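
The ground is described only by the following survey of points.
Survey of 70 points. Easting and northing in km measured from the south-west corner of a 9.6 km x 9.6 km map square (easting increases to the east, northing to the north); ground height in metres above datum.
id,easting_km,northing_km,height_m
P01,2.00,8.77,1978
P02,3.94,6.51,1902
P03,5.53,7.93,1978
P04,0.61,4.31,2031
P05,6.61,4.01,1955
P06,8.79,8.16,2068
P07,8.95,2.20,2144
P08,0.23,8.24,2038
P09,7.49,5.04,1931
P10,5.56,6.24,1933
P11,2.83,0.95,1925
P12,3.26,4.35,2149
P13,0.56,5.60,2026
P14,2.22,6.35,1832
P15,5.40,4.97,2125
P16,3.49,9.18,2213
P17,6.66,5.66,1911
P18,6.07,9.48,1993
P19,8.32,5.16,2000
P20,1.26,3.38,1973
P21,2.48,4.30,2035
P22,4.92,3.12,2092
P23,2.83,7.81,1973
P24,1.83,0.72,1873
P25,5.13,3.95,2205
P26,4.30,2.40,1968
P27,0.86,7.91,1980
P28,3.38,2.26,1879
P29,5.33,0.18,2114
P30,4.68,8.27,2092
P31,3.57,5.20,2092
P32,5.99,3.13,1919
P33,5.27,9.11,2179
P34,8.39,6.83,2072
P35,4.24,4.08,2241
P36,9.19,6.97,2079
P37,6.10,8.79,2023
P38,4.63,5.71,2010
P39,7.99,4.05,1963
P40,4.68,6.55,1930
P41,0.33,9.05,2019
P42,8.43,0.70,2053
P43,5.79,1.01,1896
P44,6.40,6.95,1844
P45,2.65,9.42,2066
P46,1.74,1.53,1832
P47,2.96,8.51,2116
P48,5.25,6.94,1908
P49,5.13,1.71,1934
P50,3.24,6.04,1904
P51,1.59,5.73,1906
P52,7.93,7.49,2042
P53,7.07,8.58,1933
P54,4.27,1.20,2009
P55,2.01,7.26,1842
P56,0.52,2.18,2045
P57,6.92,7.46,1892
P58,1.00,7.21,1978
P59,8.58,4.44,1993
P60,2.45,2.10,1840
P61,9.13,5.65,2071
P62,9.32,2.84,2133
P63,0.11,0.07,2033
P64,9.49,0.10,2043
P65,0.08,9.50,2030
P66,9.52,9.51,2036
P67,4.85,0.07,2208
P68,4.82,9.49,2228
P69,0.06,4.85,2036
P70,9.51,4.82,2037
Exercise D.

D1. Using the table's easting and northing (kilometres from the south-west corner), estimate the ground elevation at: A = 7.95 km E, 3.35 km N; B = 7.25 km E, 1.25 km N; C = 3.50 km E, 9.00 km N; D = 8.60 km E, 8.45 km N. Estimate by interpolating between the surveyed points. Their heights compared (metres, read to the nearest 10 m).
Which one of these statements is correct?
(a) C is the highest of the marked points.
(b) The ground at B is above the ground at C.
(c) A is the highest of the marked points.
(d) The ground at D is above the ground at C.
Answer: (a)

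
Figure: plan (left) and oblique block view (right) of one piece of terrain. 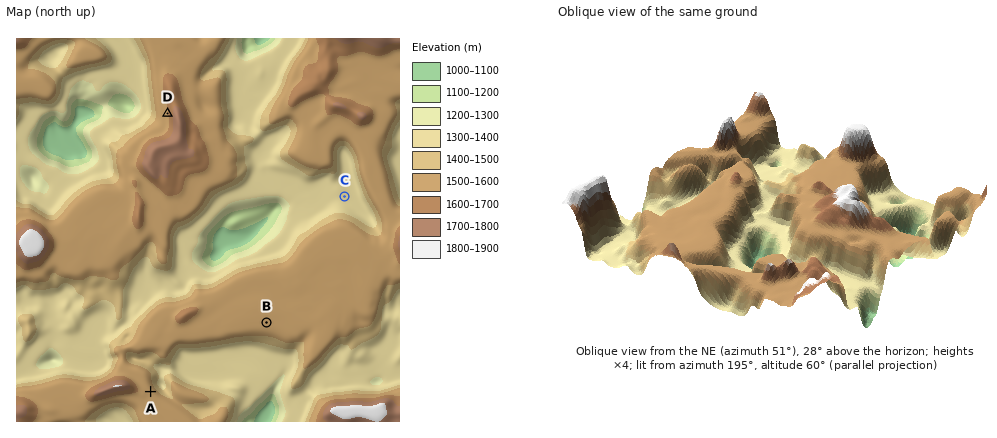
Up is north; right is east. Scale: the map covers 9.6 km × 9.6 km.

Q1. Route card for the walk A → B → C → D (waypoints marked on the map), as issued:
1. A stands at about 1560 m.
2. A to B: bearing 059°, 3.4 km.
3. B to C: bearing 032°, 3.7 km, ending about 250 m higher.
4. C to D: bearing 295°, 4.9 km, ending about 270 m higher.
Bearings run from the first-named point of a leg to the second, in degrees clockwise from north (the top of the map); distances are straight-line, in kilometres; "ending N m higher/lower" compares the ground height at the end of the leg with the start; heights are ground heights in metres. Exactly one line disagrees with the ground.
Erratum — Line 3: it should read "ending about 250 m lower".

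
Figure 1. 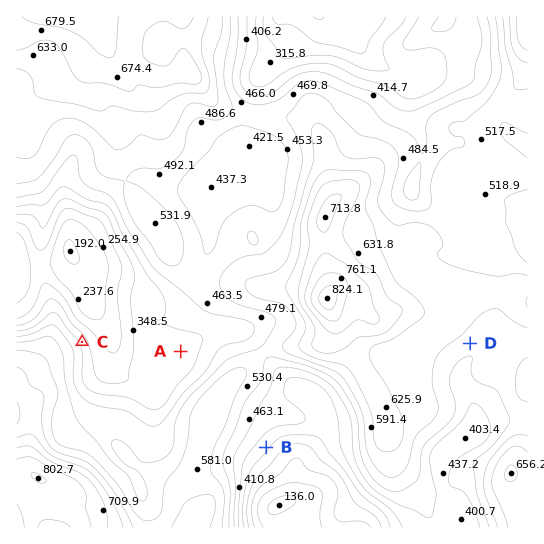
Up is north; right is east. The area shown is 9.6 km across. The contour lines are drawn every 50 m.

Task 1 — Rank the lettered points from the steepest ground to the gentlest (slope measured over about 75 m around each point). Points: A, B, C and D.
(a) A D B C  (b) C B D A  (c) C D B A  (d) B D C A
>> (b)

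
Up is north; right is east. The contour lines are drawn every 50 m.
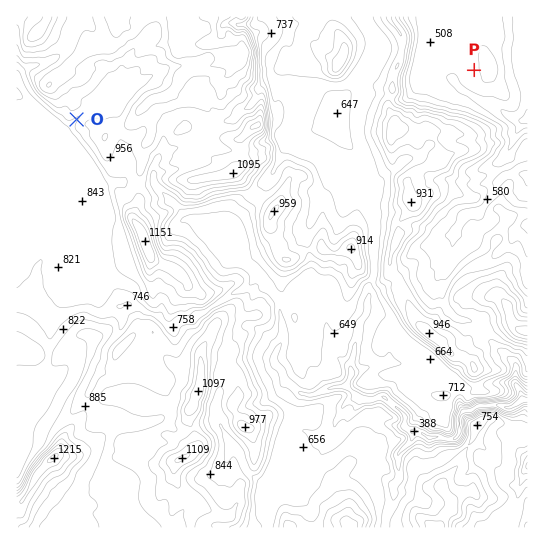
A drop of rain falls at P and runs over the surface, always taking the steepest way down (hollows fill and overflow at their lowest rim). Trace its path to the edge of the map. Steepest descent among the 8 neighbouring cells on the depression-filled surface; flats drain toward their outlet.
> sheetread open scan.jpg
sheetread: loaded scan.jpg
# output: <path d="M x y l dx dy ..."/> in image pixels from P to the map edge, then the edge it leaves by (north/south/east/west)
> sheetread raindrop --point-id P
<path d="M474 70l-9 0-10 9 0 4 11 10 20 10 3 0 9 4 11 10 9 2 1 2 6 0 2-2"/>
exit: east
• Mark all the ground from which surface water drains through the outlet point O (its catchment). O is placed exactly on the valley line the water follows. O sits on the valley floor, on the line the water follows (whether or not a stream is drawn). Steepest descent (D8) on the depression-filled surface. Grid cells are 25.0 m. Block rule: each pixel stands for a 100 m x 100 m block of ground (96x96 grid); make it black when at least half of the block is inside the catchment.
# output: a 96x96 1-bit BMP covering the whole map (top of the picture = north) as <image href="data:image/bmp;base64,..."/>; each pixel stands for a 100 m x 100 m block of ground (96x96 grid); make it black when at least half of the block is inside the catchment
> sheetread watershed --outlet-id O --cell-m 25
<image width="96" height="96" href="data:image/bmp;base64,Qk2+BAAAAAAAAD4AAAAoAAAAYAAAAGAAAAABAAEAAAAAAIAEAAATCwAAEwsAAAIAAAAAAAAA////AAAAAAAAAAAAAAAAAAAAAAAAAAAAAAAAAAAAAAAAAAAAAAAAAAAAAAAAAAAAAAAAAAAAAAAAAAAAAAAAAAAAAAAAAAAAAAAAAAAAAAAAAAAAAAAAAAAAAAAAAAAAAAAAAAAAAAAAAAAAAAAAAAAAAAAAAAAAAAAAAAAAAAAAAAAAAAAAAAAAAAAAAAAAAAAAAAAAAAAAAAAAAAAAAAAAAAAAAAAAAAAAAAAAAAAAAAAAAAAAAAAAAAAAAAAAAAAAAAAAAAAAAAAAAAAAAAAAAAAAAAAAAAAAAAAAAAAAAAAAAAAAAAAAAAAAAAAAAAAAAAAAAAAAAAAAAAAAAAAAAAAAAAAAAAAAAAAAAAAAAAAAAAAAAAAAAAAAAAAAAAAAAAAAAAAAAAAAAAAAAAAAAAAAAAAAAAAAAAAAAAAAAAAAAAAAAAAAAAAAAAAAAAAAAAAAAAAAAAAAAAAAAAAAAAAAAAAAAAAAAAAAAAAAAAAAAAAAAAAAAAAAAAAAAAAAAAAAAAAAAAAAAAAAAAAAAAAAAAAAAAAAAAAAAAAAAAAAAAAAAAAAAAAAAAAAAAAAAAAAAAAAAAAAAAAAAAAAAAAAAAAAAAAAAAAAAAAAAAAAAAAAAAAAAAAAAAAAAAAAAAAAAAAAAAAAAAAAAAAAAAAAAAAAAAAAAAAAAAAAAAAAAAAAAAAAAAAAAAAAAAAAAAAAAAAAAAAAAAAAAAAAAAAAAAAAAAAAAAAAAAAAAAAAAAAAAAAAAAAAAAAAAAAAAAAAAAAAAAAAAAAAAAAAAAAAAAAAAAAAAAAAAAAAAAAAAAAAAAAAAAAAAAAAAAAAAAAAAAAAAAAAAAAAAAAAAAAAAAAAAAAAAAAAAAAAAAAAAAAAAAAAAAAAAAAAAAAAAAAAAAAAAAAAAAAAAAAAAAAAAAAAAAAAAAAAAAAAAAAAAAAAAAAAAAAAAAAAAAAAAAAAAAAAAAAAAAAAAAAAAAAAAAAAAAAAAAAAAAAAAAAAAAAAAAAAAAAAAAAAAAAAAAAAAAAAAAAAAAAAAAAAAAAAAAAAAAAAAAAAAAAAAAAAAAAAAAAAAAAAAAAAAAAAAAAAAAAAAAAAAAAAAAAAAAAAAAAAAAAAAAAAAAAAAAAAAAAAAAAAAAAAAAAAAAAAAAAAAAAAAAAAAAAAAAAAAAAAAAAAAAAAAAAAAAAAAIAAAAAAAAAAAAAAAfgAAAAAAAAAAAAAD/wAAAAAAAAAAAAAH/4AAAAAAAAAAAAAH/4AAAAAAAAAAAAAH/8AAAAAAAAAAAAAP//AAAAAAAAAAAAAf//4AAAAAAAAAAAA///8AAAAAAAAAAAB///8AAAAAAAAAAAA///+AAAAAAAAAAAAf///AAAAAAAAAAAAf///8AAAAAAAAAAAH////gAAAAAAAAAAD////gAAAAAAAAAAB///CAAAAAAAAAAAAD/8AAAAAAAAAAAAAD/8AAAAAAAAAAAAAB/8AAAAAAAAAAAAAB/8AAAAAAAAAAAAAB/8AAAAAAAAAAAAAB/8AAAAAAAAAAA="/>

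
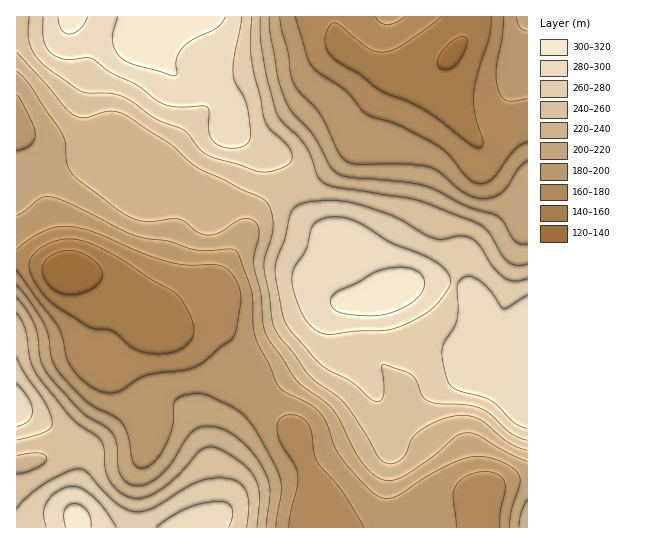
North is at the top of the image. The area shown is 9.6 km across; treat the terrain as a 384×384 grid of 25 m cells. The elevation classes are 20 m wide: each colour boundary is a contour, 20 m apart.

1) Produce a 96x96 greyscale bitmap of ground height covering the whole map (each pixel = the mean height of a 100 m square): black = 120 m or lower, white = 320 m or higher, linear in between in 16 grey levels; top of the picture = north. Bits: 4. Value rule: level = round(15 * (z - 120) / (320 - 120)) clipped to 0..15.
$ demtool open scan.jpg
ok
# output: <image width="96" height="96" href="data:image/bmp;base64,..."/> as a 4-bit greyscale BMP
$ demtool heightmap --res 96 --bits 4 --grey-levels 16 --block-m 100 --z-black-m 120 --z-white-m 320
<image width="96" height="96" href="data:image/bmp;base64,Qk12EgAAAAAAAHYAAAAoAAAAYAAAAGAAAAABAAQAAAAAAAASAAATCwAAEwsAABAAAAAAAAAAAAAAABEREQAiIiIAMzMzAERERABVVVUAZmZmAHd3dwCIiIgAmZmZAKqqqgC7u7sAzMzMAN3d3QDu7u4A////ALu7zM3e7u7d3MzMu8zMzMzMzMzMzLqph2VURDMzMzRERVVVVVVVVVVVVERDREVniLu7zM3e7u7d3My7u7vMzMzMzMzMzLqph2ZURDMzM0REVVVVVVVVVVVVRERDREVniLu7zN3e7u7dzMu7u7u8zMzMzMzMzLuph2ZURDMzM0REVVVVVVVVVVVVREREREVneLu7zN3e7u3dzLu6qqu7vMzMzMzMzLuph3ZVREMzNERFVVVVVVVVVVVVREREREVmeKu7zM3d7t3cy7qqqqqru7zMzMzMzLuph3ZVREQzRERFVVZmZlVVVVVVREREREVWeKq7vMzd3d3Mu6qZmZmqq7u8zMzMy7upiHZVRERERERVVWZmZmVVVVVVRERDREVWd6qru8zN3czLuqmYiJmaqru7u7vLu7qpiHZVREREREVVVmZmZmZVVVVVRERDNERWZ6qqu7zMzMy7qpmIiIiZmqq7u7u7u7qpiHZlVEREREVVZmZ3d2ZmVVVVRERERERWZ5qqqru8zLu6qZiHd3iImaqqu7u7u6qZh3ZlVERERFVVZnd3d3dmZVVVVERERERVZpmaqqu7u7uqmYh3d3d4iZqqqqqqqqqZh3ZVVERERVVWZ3eIiHd2ZmVVVUREREVWZpmZmqqqu7qqmYd3Zmd3iJmqqqqqqqmYh2ZVVEREVVVmd4iIiIh3dmZlVVVURVVWZ5mZmZqqqqqqmYd2ZmZ3eImZqqqqqZmId2ZVRERFVVZnd4iZmYiHd2ZmZVVVVVZmd5mZmZmqqqqqmId2ZmZneImZmqqqmZiIdmVVRERVVWZneImZmZmIh3dmZmZmZmZnd5mZmZmqqqqpmId2ZVZmd4iZmZmZmYiHdmVURERVVmZ3iJmZmZmYiHd3ZmZmZnd4iJmZmZmqqqqpmId2ZVVmZ3iJmZmZmIh3ZlVERERVVmd4iJmZmZmZiId3d3Znd3iImaqqqqqqqqqpmIdmZVVWZ3iImZmZiId3ZlVERERVZmd4iZmZmZmZiIiHd3d3d4iZmqqqqqqqqqqZmIdmVVVWZneIiZiIiHd2ZVRERERVZneIiZmamZmZmIiId3d3iImaqru7qqqqqqmZiHdmVVVVZnd4iIiIh3dmZVREREVVZneImZmqqZmZmYiIh3eIiZqru8y7u6qqqZmYh3dmVVVVZmd3iIiHd3ZmVVREREVVZneImZqqqqmZmZiIiIiImaq7zMzLu7qqmZiId3ZlVVVVZmd3d3d3d2ZmVVREREVWZ3iJmaqqqqqZmZmIiIiJmqu8zNzMu7qpmYh3dmZlVVVVZmd3d3d3dmZlVVVERFVWZ3iJmqqqqqqqqZmZmZmZqrvM3d3Mu6qpmId2ZmZVVVVWZmZ3d3dmZmZlVVVVVVVmd4iZqqqqqqqqqqqZmZmqq7zN3d3Mu6qZiHdmZlVVVVVmZmZmZmZmZmZVVVVVVVZneImZqqqqqqqqqqqqqqqru8zd3d3MuqmYh2ZlVVVVVVVmZmZmZmZmZmVVVVVVVmZ3iJmaqqqqqqqqqru7u7u7zM3d3dzLupmIdmZVVVVVVVVmZmZmZmZmZlVVVVZmZnd4iZmqqru6qqqqu7u7u8zMzN3d3cy7qpiHdlVVREVVVVVmZmZmZmZmZVVVVWZmZ3iImZqqq7u6qqqqu7u8zMzM3d3d3cy6qYh3ZVVERERFVVVVVmZmZmZlVVVVVmZnd4iZmqqqu7u6qqqqu7vMzM3d3d3d3cu6mYd2VVREREREVVVVVVVVVVVVVVVVVmZ3eImZqqqru7u6qqqru7zMzd3d3d3d3bupmHdmVURERERERFVVVVVVVVVVVVVVVmZ3iJmqqqu7u7u6qqq7u7zM3d3d3d3d3bqph3ZlVERDNEREREREREVVVVVVVVVVZmd4iZqqq7u7u7u6qqu7u7zM3d3d3d3d3bqZh2ZVREQzMzREREREREREVVVVVVVVZmd4iZqru7u7u7u7u7u7u7zM3d3d3d3d3aqYh2ZVREMzMzMzMzMzRERERFVVVVVVZneImaq7u7u7u7u7u7u7u8zM3d3d3d3d3aqYd2VURDMzMzMzMzMzMzNEREVVVVVWZniJmqu7u7u7u7u7u7u7u8zM3d3d3d3d3aqYd2VURDMzMzMzMzMzMzM0RERVVVVWZ3iJqqu7u7u7u7u7u7u7u8zMzd3d3d3d3amYd2VURDMzMzMzMzIiIzMzRERFVVVmd4iZqru7zLu7u7u7u7u7u8zMzd3d3MzN3amYdmVURDMzMzMzMiIiIiMzNERERVVmeImaq7vMzMzLu7u7u7u7u8zMzN3d3MzM3amYdmVEQzMzMzMzMiIiIiMzNERERVVneJmqu7zMzMzMzMzMzLu7u8zMzM3dzMzM3amIdlVEQzMzMzMzIiIiIiMzNERERVVniJqru8zMzMzMzMzMzMzLu8zMzM3czMzMzZmHdlREMzMzMzMyIiIiIiMzNERERFVniZqrvMzN3d3d3d3d3MzMzMzMzMzczMzMzZiHZVRDMzMzMzMyIiIiIiMzNERERFVniZq7zMzd3d3d3d3d3dzMzMzMzMzczMzMzZh2ZUQzMzMzMzMiIiIiIjMzNERERFVniaq7zM3d3d7u7u7u7d3czMzMzMzczMzMzYh2VEMzIiIiIiIiIiIiIzMzM0RERFVniaq7zM3d3u7u7u7u7u3d3MzMzMzczMzMzIdlRDMiIiIiIiIiIiIiMzMzMzM0RFVniaq8zM3d3u7u7u7u7u7t3czMzMzMzMzMzHZVQyIiIiIiIiIiIiIzMzMzMzM0RFVniau8zN3d3u7u7u7u7u7u3czMzMzMzMzMzGZUMiEREREiIiIiIjMzMzMzMzMzRFVniau8zN3d3d7u7u7u7u7u3dzMzMzMzMu7vGVDMhERERESIiIiIzMzMzMzMzM0RFZ3iau8zN3d3d3e7u7u7u7u7dzMzMzMzLu7u1RDIREQERERIiIiMzMzMzMzMzNERVZ4mqvMzN3d3d3d3u7u7u7u7dzMzMzMy7uqq1QzIREAABERIiIjMzM0RERERERERWZ4mqvMzN3d3d3d3e7u7u7u3dzMzMzMu7qqqkQyIRAAABERIiIzMzREREREREREVWd4mqu8zM3d3d3d3d3e7u7t3czMzMzLu6qpmUQyIREAARESIiMzNERERFVVVVVVVmd4mqu8zMzd3d3d3d3d3d3d3MzMzMy7uqmZmUQzIhEREREiIjMzRERFVVVVVVVVVmd4mqu8zMzN3d3d3d3d3d3czMzMzMu7qpmZiEQzMiERESIiMzNERFVVVVVmZmZmZmd4mau7zMzN3d3d3d3d3MzMzLu7u7u7qpmIiERDMyIiIiIzM0RFVVVVVmZmZmZmZmd4maq7zMzN3d3d3d3MzMzMu7u7u7u6qZiIiFVEQzMyMzMzREVVVWZmZmZnd3d2Zmd4iaq7vMzN3d3d3dzMzMy7u7u7u7uqqZiId1VUREMzMzRERVVWZmZmZmd3d3d3d3d3iZq7vMzN3d3d3MzMzLu7u6qqu7qqmYiHd1VVVERERERFVVZmZ3d3d3d3iIh3d3d3iZqrvMzM3d3dzMzMu7u7qqqqqqqpmYh3d2VVVVVEVVVVVmZnd3d3d3d4iIiId3d4iZqru8zMzd3MzMy7u7uqqqqqqqqZmIh3d2ZlVVVVVVVmZmd3d4h3d3eIiIiIh3d4iZqru8zMzMzMzMu7u7qqqqqqqZmZiId3d2ZmVVVVVmZmZ3d4iIiIiIiIiIiIiIiIiZqru7zMzMzMu7u7uqqqqqmZmZiIiHd3d2ZmZmZmZmZmd3iIiIiIiIiIiIiIiIiImZqqu7u7vLu7u7uqqqqqqZmZmIiHd3d3d2ZmZmZmZmZ3d4iIiIiIiIiIiIiIiIiJmZqqq7u7u7u7uqqqqqqZmZmYiHd3d3d3d2ZmZmZmZnd3eIiJmZiIiIiIiIiZmZmZmZqqqqqqqqqqqqqpmZmZmYiId3ZmZmd3d2ZmZmZmZ3d4iImZmZiIiIiIiImZmZmZmZqqqqqqqqqqmZmZmZmYiIh3dmZmZmZnd2ZmZmZnd3eIiJmZmZiIiIiIiImZmZmZmqqqqqqpmZmZmZmYiIiIiHd3ZlVVVWZmd3ZmZmd3d3iIiZmZmYiIiIiIiJmZmZmqqqqqqqmZmZiIiIiIiIiHd3dmZVVVVVZmd3ZmZnd3eIiImZmZmIiIiIiImZmZmaqqqqqqqqmZmIiIiHd3d3d3d3ZmVVRERVVmd3ZmZ3d3iIiImZmYiIiIiIiJmZmZqqqqqqqqqqmZiHd3d3d3d3d3ZmZlVURERFVmZ2Zmd3d3iIiJmZiIiIiIiIiZmZqqqqq7u7uqqqmYh3dmZmZmZmZmZmZVVEREREVWZmZmd3d3iIiIiIiIiIiIiImZmqqqq7u7u7u6qqmYd3ZmZmZmZmZmZmVVREQzNERVZmZmZ3d4iIiIiIiIiIiIiJmaqqu7u7u7u7u7qpmId2ZmZmZmZmZmZVVVREMzNERVVmZmZ3d4iIiIiIiIiIiIiZmqq7u8zMzLu7u7qpmIdmZVVVVVVVVVVVVURDMzM0RFVWZmZnd4iIiIiIiIiIiImZqqu7zMzMzMu7u6qZiHdmVVVVVVVVVVVVREQzMzMzREVWZmZnd4iIiIiIiIiIiZmaqru8zN3MzMu7uqqZh3ZmVVVVVVVVVVVUREMzMzMzRERFZmZnd4iIiIiIiIiImZmqqrvMzd3czLu7qqmYh3ZmVVVVVVVVVVRERDMzMzMzRERFZmZ3eIiIiIiIiIiZmaqqq7vM3d3dzLu6qpmId2ZlVVVVVVVVVEREMzMzMzM0RERFZmZ3eIiZmIiIiImZqqq7u7vM3d3dzLuqmZiHd2ZlVVVVVVVURERDMzMzMzNERERFZmd3iImZmZiIiZmaqru7u7zMzd3dzLuqmYh3dmZVVVVVVUREREQzMzMzMzRERERFZmd4iJmZmZmZmZqqu7u7vMzMzd3czLqpmId3ZmZVVVVURERERDMzMzMzMzRERERGZnd4iZmaqZmZmaqru8zMzMzMzN3cy7qpiHd2ZmZVVVVEREREMzMzMiIzMzRERERGZneImZqqqqqqqqu7zMzMzMzMzM3My7qpiHdmZmVVVVREREQzMzMyIiIzM0RERERGZ3iImaqqqqqqqru8zMzd3czMzMzMy7qZh3dmZlVVVUREQzMzMzIiIiIjM0REVVVWd3iJmqqqqqqru7vMzN3d3d3MzMzMy7qZh3ZmZVVVVEREMzMzMiIiIiIjM0REVVVWd4iZmqq7u7u7u8zM3d3d3d3czMzMu6qYh2ZmVVVVREQzMzMiIiIiIiIjM0RFVVVXeImZqqu7u7u7zMzN3d3d3d3dzMzMu6qYd2ZlVVVUREMzMyIiIiIiIiIiM0RFVVVXiJmaq7u7u7zMzM3d3d3d3d3dzMzMu6mYd2ZVVVRERDMzMiIiIiIiIiIiMzRFVVVYiJmqu7u7vMzMzd3d3e7t3d3d3MzLu6mIdmZVVUREMzMzIiIiIiIiIiIiMzRFVVVYiZqru7zMzMzN3d3e7u7t3d3d3MzLuqmIdmVVVERDMzMzIiIiIiIiERIiIzRFVVVYmaq7zMzMzMzd3e7u7u7t3d3d3MzLuqmIdmVVREMzMzMzMyIiIiIiEREiIzRFVVVZmqu8zMzMzM3d7u7u7u7t3d3d3czLuqmHdmVVRDMzMiMzMzMiIiIiERESIjRFVVVZqrvMzd3MzM3d7u7u7u7u3d3d3czLupmHdmVURDMzIjMzMzMzIiIiIRESIjNEVVVZqrzM3d3d3d3e7u7u7u7u7d3d3dzLupmHdmVUQzMzMzMzMzMzMiIiIhESIjNEVVVaq7zN3d3d3d3e7u7/7u7u7t3d3dzLupiHZlVUQzMzMzM0RERDMzIiIiERIiNEVVZqq7zN3d3d3d3e7u7//u7u7u7d3d3MupiHZlVEQzMzMzNEREREMzMiIiIiIiM0VWZqq7zN3e7t3d3e7u7//+7u7u7u3d3MupiHZlVEQzMzMzRERERERDMzIiIiIiM0VWZqq7zN3u7u3d3d7u7///7u7u7u7d3MupiHZVVEQzMzM0RERFREREMzMiIiIiM0VWZqq7zN3u7u3d3d7u7////u7u7u7t3cuph3ZVREQzMzM0RERVVUREQzMyIiIiM0VWZw=="/>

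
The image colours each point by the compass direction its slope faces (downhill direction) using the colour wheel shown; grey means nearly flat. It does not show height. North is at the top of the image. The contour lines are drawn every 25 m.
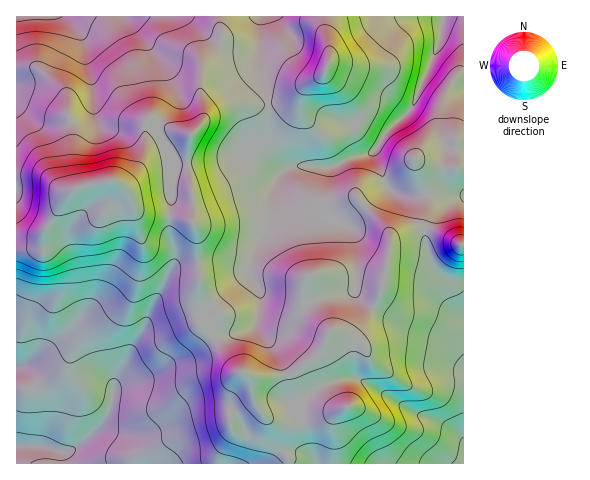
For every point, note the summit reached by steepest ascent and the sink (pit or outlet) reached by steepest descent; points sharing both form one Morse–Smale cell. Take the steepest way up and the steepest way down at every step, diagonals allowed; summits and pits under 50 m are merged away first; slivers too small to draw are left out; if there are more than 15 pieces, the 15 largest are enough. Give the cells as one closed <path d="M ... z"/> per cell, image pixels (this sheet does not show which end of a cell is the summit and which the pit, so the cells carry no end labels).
<path d="M463 16l-18 0-2 2-5 29-26 62-26 24-8 14-8 7-21 4-20 10-44 0-10-13-6-12-1-38-37-1-22 10-17 20-24-6-20-9-2 6 0 18-4 17-9 15-6 5-8 3 7 6 13 23 9 4 32 2 12 4 5 10 2 53 6 15 6 7-12 16 11 10 22 31 7 8 6 1 4 4 7 28 11 13 14 10 1 19 8 17 41-1 2-16-1-23 4-10 7-5-13-2-10-7-15-18-4-14 21-18 8-19 25 2 10-11 14-25 5-14 6-42 17-10 18-4 5-12 7-8 18-9 9-2z"/><path d="M113 180l-29 5-15 7-24 37-6 16-8 4-15 1 0 213 272 1 1-4-7-13-1-19-14-10-11-13-7-28-4-4-6-1-7-8-22-31-11-10 12-16-6-7-6-15-2-53-5-10-12-4-32-2-9-4-13-23z"/><path d="M260 16l-243 0-1 160 26 1 24 14 39-11 18 3 11-9 8-14 4-17 0-18 2-6 20 9 24 6 17-20 15-8 7-2 36 1-7-50z"/><path d="M425 227l-18 4-17 10-5 37-6 19-18 30-6 6-25-2-8 19-21 18 4 14 15 18 10 7 13 2-7 5-4 10 1 23-1 17 132-1 0-156-7-16-21-20-5-8-5-21z"/><path d="M444 16l-118 0-1 18 5 25-5 12-6 7-12 6-15 14-24 6 1 39 12 21 4 4 44 0 20-10 23-6 14-19 26-24 26-62z"/><path d="M325 16l-64 1-1 38 9 49 7 0 16-6 15-14 12-6 6-7 5-18-5-19z"/><path d="M38 176l-22 2 1 71 14 0 8-4 6-16 19-30 7-7-9-2-13-10z"/><path d="M426 227l0 15 5 21 5 8 21 20 6 15 1-61z"/><path d="M463 197l-8 1-18 9-7 8-4 12 34 18 3 0z"/>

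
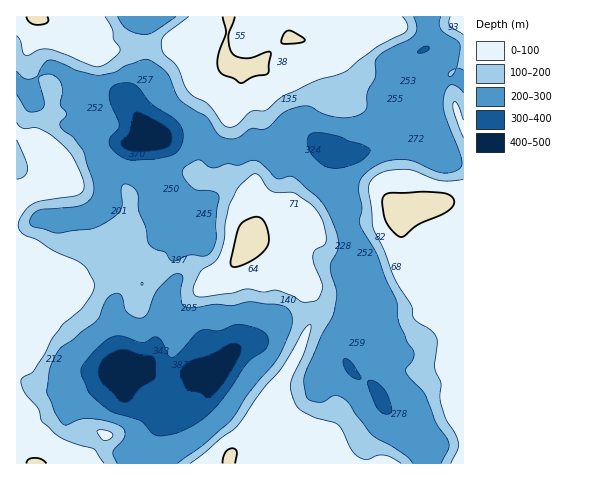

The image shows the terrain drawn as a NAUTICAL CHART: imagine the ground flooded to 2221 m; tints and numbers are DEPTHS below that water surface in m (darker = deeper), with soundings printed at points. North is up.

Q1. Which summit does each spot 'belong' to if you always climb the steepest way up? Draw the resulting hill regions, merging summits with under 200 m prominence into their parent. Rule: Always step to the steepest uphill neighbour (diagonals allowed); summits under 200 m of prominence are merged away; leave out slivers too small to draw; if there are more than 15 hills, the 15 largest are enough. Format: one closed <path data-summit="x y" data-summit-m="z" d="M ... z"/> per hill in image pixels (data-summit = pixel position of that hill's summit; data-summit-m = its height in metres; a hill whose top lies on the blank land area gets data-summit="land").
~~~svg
<path data-summit="land" d="M201 129l-28 5-19 6-13 0-8 3-28 0-7 5-5 10 1 7 11 16 1 21 16 4 24 0 19-4 6 4 12 1 16 20 0 2-22 21-2 5-1 7 3 17-7 12-7 20-10 45-8 8-21-4-12 8 1 10 18 21 15 7 8 15 8 6-4 1-5 7-12 28 285 1-2-15-21-17-9-15-10-12-11-20-13-7 4-1 3-6 1-14-8-31-1-26 13-15-7-13-9-29-13-22-3-12-10-20 0-22 6-10-8-3-8-11-14-7-14 1-23 9-18-3-12 6-22 1z"/><path data-summit="land" d="M53 66l-15 10-6 12 0 8-16-11 0 378 124 1 13-29 5-7 4-1-8-6-5-11-18-11-18-21-1-10 12-8 21 4 8-8 10-45 7-20 7-12-3-17 1-7 2-5 22-21 0-2-16-20-12-1-6-4-19 4-24 0-16-5 1-6-2-14-11-16 0-11 8-10 3-1 28 0 11-3-4-20-15-22-8-4-27-4-22-17z"/><path data-summit="land" d="M426 16l-409 0-1 68 16 12 2-12 9-13 9-5 10 4 28 20 27 4 8 4 15 22 5 20 9 0 19-6 28-5 16 21 6 0 16-1 12-6 18 3 23-9 14-1 14 7 12 13 9 1 44-13 12-1-1-21 4-10 9-5 15-2-25 1-4-4 0-4 11-18 4-21 6-6 10-4 3-4z"/><path data-summit="land" d="M463 16l-36 1 2 28-3 4-10 4-6 6-4 21-11 18 0 4 4 4 25-1 5 3 8 26-2 16-2 1-5-1-18-7-25 1-28 10-21 3-5 7-2 12 2 17 9 16 3 12 13 22 9 29 7 13-13 15 1 26 8 31-1 14-3 6-4 1 13 7 11 20 10 12 9 15 21 17 3 15 37-1z"/>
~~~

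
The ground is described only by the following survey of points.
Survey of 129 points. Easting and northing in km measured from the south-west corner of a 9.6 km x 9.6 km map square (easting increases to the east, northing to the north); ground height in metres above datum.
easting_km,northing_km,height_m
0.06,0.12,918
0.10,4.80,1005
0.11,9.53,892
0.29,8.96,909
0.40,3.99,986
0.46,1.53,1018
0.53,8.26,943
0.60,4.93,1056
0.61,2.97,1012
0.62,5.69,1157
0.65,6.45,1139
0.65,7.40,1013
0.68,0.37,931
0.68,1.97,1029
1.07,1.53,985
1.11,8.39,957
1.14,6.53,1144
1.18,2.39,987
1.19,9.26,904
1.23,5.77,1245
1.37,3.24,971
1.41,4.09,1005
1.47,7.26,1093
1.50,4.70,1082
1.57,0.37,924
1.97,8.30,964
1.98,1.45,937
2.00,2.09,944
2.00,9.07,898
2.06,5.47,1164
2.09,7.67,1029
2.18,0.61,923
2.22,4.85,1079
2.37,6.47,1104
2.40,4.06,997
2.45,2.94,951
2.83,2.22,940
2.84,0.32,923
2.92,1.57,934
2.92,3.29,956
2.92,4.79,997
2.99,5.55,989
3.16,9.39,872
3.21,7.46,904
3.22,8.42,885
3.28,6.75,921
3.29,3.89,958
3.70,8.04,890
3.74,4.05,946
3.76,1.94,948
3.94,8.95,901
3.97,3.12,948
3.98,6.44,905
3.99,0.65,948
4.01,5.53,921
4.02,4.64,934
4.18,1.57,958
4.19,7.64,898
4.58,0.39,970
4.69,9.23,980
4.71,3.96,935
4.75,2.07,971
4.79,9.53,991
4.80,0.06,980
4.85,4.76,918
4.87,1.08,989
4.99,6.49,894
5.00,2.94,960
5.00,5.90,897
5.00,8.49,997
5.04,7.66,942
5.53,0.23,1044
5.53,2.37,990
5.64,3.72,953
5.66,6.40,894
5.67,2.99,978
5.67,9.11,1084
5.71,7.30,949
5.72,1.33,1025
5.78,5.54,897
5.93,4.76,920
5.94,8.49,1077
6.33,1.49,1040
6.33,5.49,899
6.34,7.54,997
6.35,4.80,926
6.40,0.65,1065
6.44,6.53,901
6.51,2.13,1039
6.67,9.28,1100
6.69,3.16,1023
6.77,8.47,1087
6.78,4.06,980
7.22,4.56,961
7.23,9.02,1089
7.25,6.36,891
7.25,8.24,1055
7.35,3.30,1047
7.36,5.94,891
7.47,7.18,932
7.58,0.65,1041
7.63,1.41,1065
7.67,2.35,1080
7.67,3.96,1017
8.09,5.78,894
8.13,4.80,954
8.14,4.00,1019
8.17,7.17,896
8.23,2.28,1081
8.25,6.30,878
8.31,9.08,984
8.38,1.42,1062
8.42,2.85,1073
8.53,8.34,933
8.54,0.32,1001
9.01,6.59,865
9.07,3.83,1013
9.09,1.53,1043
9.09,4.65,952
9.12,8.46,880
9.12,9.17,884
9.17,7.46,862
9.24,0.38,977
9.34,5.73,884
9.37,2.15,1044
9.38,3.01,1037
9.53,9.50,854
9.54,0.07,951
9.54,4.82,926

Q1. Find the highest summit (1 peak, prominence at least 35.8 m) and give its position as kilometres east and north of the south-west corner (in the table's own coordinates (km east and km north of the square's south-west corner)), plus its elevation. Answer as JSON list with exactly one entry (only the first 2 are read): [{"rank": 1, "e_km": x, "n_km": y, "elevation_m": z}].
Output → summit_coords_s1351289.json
[{"rank": 1, "e_km": 1.29, "n_km": 5.74, "elevation_m": 1246}]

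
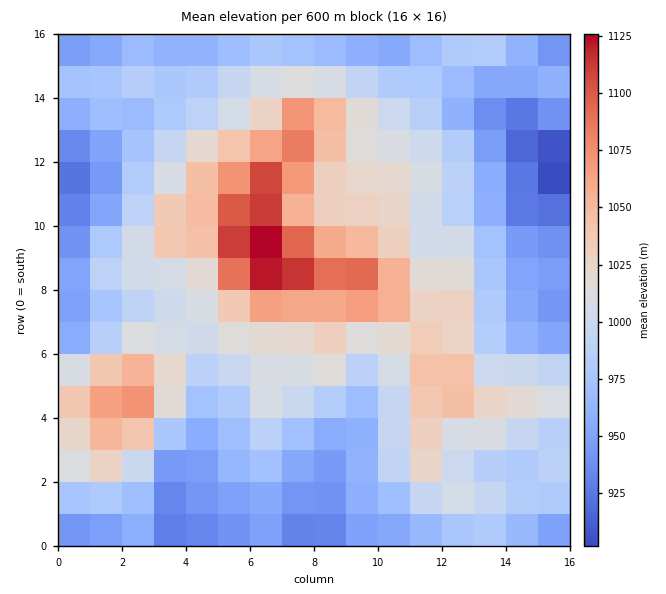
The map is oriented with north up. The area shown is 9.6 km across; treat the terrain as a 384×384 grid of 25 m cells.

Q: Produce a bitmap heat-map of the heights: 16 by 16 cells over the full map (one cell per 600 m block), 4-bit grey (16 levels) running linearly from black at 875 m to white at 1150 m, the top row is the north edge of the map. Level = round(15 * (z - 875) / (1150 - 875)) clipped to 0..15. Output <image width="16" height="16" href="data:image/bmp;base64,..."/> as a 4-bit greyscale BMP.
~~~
<image width="16" height="16" href="data:image/bmp;base64,Qk32AAAAAAAAAHYAAAAoAAAAEAAAABAAAAABAAQAAAAAAIAAAAATCwAAEwsAABAAAAAAAAAAAAAAABEREQAiIiIAMzMzAERERABVVVUAZmZmAHd3dwCIiIgAmZmZAKqqqgC7u7sAzMzMAN3d3QDu7u4A////AERTNEM0RWZUVlNEREVXd2Z4dEVURWh2ZoqWRWVFeHd2mrhWd2V5mId5qGd3hnmXdkaHeIiYiYZURWd5qqqohkRGd4zdzKiGREZ5neyql3VDNGmc2oiHZTM0Z5vbiIdkMTRXiauYd2QiVVZni6h2UzRVZmd4dmZURURVVWVVRWZU"/>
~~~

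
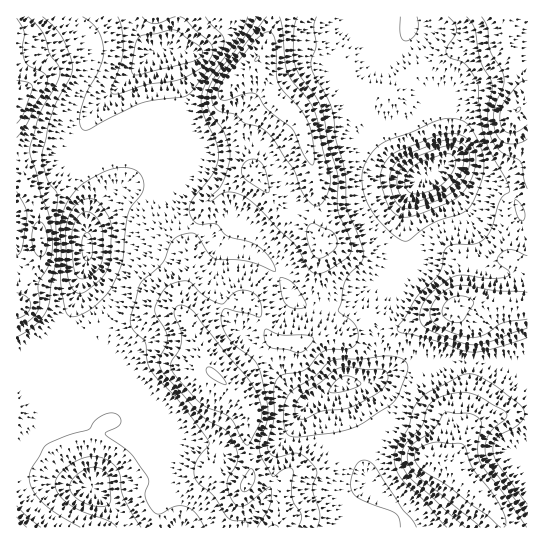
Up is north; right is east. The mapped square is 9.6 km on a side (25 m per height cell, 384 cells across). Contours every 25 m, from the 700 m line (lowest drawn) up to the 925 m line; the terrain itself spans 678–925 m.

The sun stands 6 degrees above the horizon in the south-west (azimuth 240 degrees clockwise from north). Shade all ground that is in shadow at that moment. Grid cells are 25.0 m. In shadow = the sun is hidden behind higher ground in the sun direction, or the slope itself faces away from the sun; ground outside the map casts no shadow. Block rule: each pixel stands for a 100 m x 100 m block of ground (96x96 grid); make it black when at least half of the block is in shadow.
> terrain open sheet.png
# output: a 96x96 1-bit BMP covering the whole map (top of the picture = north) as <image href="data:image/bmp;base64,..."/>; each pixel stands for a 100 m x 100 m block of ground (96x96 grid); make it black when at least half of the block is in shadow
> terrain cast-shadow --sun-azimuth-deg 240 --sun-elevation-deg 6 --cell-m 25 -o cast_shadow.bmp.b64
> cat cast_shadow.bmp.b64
<image width="96" height="96" href="data:image/bmp;base64,Qk2+BAAAAAAAAD4AAAAoAAAAYAAAAGAAAAABAAEAAAAAAIAEAAATCwAAEwsAAAIAAAAAAAAA////AAAAAAD4AAAAAAAAAAAAAAH4AAAAAAAAAAAAAAP8AAAAAAAAAAAAAAf8PgAAAAAAAAAAAA/gfgAAAAAAAAAAAB8A/gAAAAAAAAAAAD8A/AAAAAAAAAAAAD8AOAAAAAAAAAAAAH8AAAAAAAAAAAAAAP8AAAAAAAAAAAAAAf8AAAAAAAAAAAAAA/8AAAAAAAYAAAAAA/8AAAAAAAcAAAAAB/8AAAAAAAeAAAAAB/8AAAAAAAfAAAAAB/4AAAAAAA/AAAAAA/wAAAAAAAfAAAAAA/gAAAAAAAfAAAAAAOAAAAAAAAfAAAAAAAAAAAAAAAfAAAAAAAAAAAAAAAfgAAAAAAAAAAAAAAf4AAAAAAAAAAAAAAf8AAAAAAAAAAAAAAf+AAAAAAAAAAAAAA/+AAAAAAAAAAAAAA/+AAAAAAAAAAAAAA/wAAAAAAAAAAAAAA/gAAAAAAAAAAAAAAMAAAAAAAAAAAAAAAAAAAAAAAAAAAAAAAAAAAAAAAAAAAAAAAAAAAAAAAAAAAAAAYAAAAAAAAAAAAAAA4AAAAAAAAAAAAAAA8AAAAAAAAAAAAAAB4AAAAAAAAAAAAAABwAAAAAAAAAAAAAAAAAAAAAAAAAAAAAAAAAAAAAAAAAAAAAAAAAAAAAAAAAAAAAAAAAAAAAAAAAcAAAAAAAAAAAAAAA+AAAAAAAAAAAAAAA/AAAAAAAAAAAAAAAP4AAAAAAAAAAAAAAB8AAAAAAAAAAAAAAB+AAAAAAAAAAAAAAD+AAAAAAAAAAAAAAD/AAAAAAAAAAAAAAD/AAAAAAAAAAAAAAD/gAAAAAAAAAAAAAD/gAAAAAAAAAAAAAD/gAAAAAAAYAAAAAH/gAAAAAAA8AAAAAH/gAAAAAAB8AAAAAH/wAAAAAAB+AAAAAH/wAAAAAAD+AAAAAH/wAAAAAAD8AAAAAH/wAAAAAAD8AAAAAH/gAAAAAAD4eAAAAD/gAAAAAAD4fAAAAA/AAAAAAADwfwAAAMAAAAAAAAHw/4AAAcAAAAAAAAHw/4AAAeAAAAAAAAHw/8AAAfAAAAAAAAPw/8AAAfAAAAAAAAP4f4AAAfAAAAAAAAf4DwAAAfAAAAAAAAf4AAAAAeAAAAAAAAf4AAAAAEAAAAAAAA/4AAAAAAAAAAAAAA/wAAAAAAAAAAAAAA/wAAAAAAAAAAAAAA/wAAAAAAAAAAAAAB/wAAAAAAAAAAAAAB/gAAAAAAAAAAAAAB/gAAAAA4AAAAAAAB/gAAAAA4AAAAAAAD/AAAAAAYAAAAAAAD/AAAAAAAAAAAAAAH/AAAAAAAAAAAAAAP+AAAAAAAAAAAAAAf+AAAAAAAAAAAAAAf8AAAAAAAAAAAAAA/4AAAAAAAAAAAAAB/wAAAAAAAAAAAAAB/AAAAAAAAAAAAAAD+AAAAAAAAAAAAAAD+AAAAAAAAAAAAAAD+AAAAAAAAAAAAAAD8AAAAAAAAAAAAAAD8AAAAAAAAAAAAAAD8AAAAAAAeAAAAAAB8AAAAAAA+AAAAAAA8AAAAAAD/AAAAAAAAAAAAAAA="/>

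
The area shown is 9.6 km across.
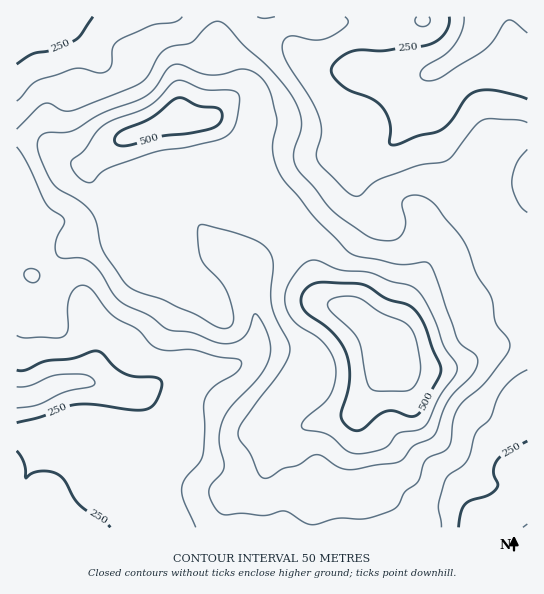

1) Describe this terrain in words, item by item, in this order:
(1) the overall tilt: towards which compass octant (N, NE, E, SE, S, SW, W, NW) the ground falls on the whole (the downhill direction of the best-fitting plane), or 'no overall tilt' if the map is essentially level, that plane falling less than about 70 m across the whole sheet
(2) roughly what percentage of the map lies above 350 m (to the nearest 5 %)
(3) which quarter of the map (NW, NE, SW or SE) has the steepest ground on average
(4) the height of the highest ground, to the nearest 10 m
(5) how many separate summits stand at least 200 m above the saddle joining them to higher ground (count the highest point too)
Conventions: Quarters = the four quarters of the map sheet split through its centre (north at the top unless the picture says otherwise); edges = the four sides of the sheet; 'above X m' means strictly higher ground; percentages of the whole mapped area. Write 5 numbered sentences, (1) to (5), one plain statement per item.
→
(1) No overall tilt - high and low ground are spread across the sheet.
(2) Ground above 350 m makes up about 45 % of the sheet.
(3) The south-east quarter is the steepest part of the map.
(4) The highest ground is at about 590 m.
(5) Counting only tops that stand 200 m proud, the map has 1 summit.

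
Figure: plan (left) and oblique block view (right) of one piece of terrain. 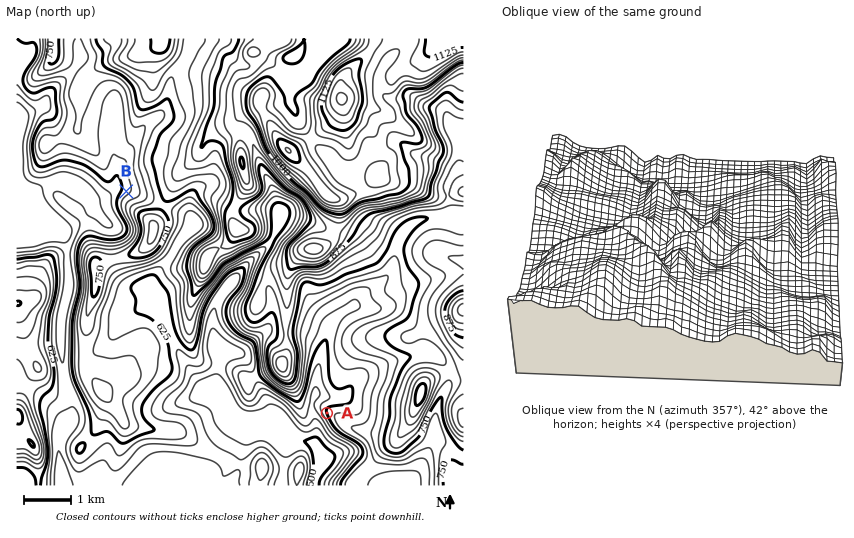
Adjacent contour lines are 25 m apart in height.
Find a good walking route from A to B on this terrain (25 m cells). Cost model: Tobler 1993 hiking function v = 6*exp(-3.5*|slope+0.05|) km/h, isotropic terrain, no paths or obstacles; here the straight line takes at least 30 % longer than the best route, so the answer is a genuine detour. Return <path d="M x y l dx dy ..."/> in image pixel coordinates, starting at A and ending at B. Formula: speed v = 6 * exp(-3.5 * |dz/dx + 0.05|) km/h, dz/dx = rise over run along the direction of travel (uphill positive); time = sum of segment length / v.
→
<path d="M327 413l-15-8-11 0-28-14-7-7-7-4-8-8-14-7-12 0-4-2-4 0-25-13-9-8-33-68-5-4-12-6-2-3-4-7 0-1 9-16 0-8-12-24 0-5 2-5 0-4"/>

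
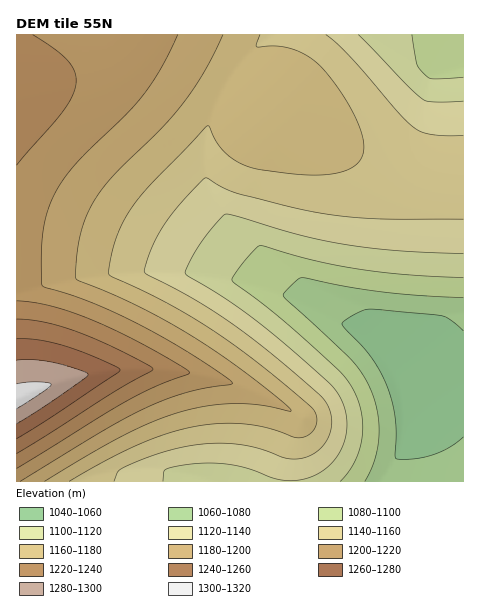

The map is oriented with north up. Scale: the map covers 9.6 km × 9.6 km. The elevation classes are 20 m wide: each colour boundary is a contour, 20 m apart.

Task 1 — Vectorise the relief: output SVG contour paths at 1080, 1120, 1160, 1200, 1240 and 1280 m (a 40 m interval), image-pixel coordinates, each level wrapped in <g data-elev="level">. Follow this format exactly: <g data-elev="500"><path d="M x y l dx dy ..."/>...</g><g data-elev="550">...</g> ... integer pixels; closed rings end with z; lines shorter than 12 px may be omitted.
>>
<g data-elev="1080"><path d="M365 481l9-21 5-23-1-24-7-24-9-15-10-14-66-61-3-3 1-2 14-14 4-2 79 14 82 6"/></g><g data-elev="1120"><path d="M163 481l1-10 3-2 19-4 21-2 32 3 42 14 12 1 12-2 14-6 12-9 9-13 6-14 1-14-2-14-5-13-10-12-43-38-34-27-28-21-40-24 3-10 11-18 12-17 13-14 4-1 9 2 68 20 41 9 52 6 65 3"/><path d="M463 101l-26 1-13-2-17-14-49-51"/></g><g data-elev="1160"><path d="M69 481l35-20 32-15 26-11 26-7 28-4 28 0 23 4 32 10 10-3 7-8 1-11-5-8-70-57-30-21-30-19-34-18-36-16-3-3 2-17 4-17 7-15 8-15 19-24 58-60 2 0 8 17 10 12 14 8 15 6 42 5 28 1 22-5 7-5 6-6 2-5 1-9-5-18-12-26-18-26-15-14-17-10-19-5-21 1-1-3 4-9"/></g><g data-elev="1200"><path d="M20 481l85-52 42-22 40-15 45-9-5-5-31-21-55-31-45-22-26-9-24-7-4-4-1-32 2-23 5-19 8-19 9-14 13-15 48-48 17-19 18-27 17-33"/></g><g data-elev="1240"><path d="M17 454l96-62 40-23-3-3-27-14-46-20-32-10-28-3"/></g><g data-elev="1280"><path d="M17 424l45-30 24-16 2-4-14-6-24-6-17-2-16 0"/></g>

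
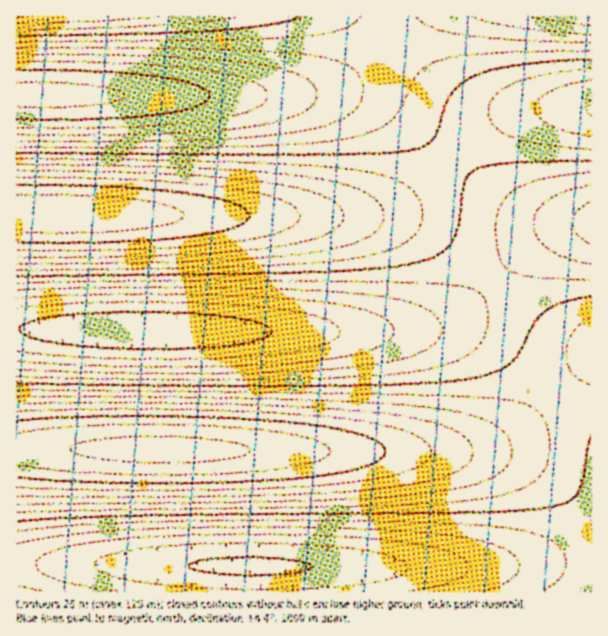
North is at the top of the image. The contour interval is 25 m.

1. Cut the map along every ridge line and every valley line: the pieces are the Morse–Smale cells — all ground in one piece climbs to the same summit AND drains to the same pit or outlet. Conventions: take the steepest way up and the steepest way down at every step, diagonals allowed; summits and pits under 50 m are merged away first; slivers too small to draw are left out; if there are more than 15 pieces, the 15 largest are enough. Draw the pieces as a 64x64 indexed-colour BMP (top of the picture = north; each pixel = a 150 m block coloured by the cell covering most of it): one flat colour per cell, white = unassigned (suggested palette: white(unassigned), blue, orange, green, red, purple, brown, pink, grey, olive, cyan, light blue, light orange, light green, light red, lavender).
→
<image width="64" height="64" href="data:image/bmp;base64,Qk12CAAAAAAAAHYAAAAoAAAAQAAAAEAAAAABAAQAAAAAAAAIAAATCwAAEwsAABAAAAAAAAAA////ALR3HwAOf/8ALKAsACgn1gC9Z5QAS1aMAMJ34wB/f38AIr28AM++FwDox64AeLv/AIrfmACWmP8A1bDFABERERERERERERERERERERERERERERERERERERERERERERERERERERERERERERERERERERERERERERERERERERERERERERERERERERERERERERERERERERERERERERERERERERERERERERERERERERERERERERERERERERERERERERERERERERERERERERERERERERERERERERERERERERERERERERERERERERERERERERERERERERERERERERERERERERERERERERERERERERERERERERERERERERERERERERERERERERERERERERERERERERERERERERERERERERERERERERERERERERERERERERERERERERERERERERERERERERERERERERERERERERERERERERERERERERERERERERERERERERERERERERERERERERERERERERERERERERERERERERERERERERERERERERERERERERERERERERERERERERERERERERERERERERERERERERERERERERERERERERERERERERERERERERERERERERERERERERERERERERERERERERERERERERERERERERERERERERERERERERERERERERERERERERERERERERERERERERERERERERERERERIiIiIiIiIiIiIiIiIiIiIiIiIiIiIiIiIiIhEREREREiIiIiIiIiIiIiIiIiIiIiIiIiIiIiIiIiIiIhERERESIiIiIiIiIiIiIiIiIiIiIiIiIiIiIiIiIiIiIRERERIiIiIiIiIiIiIiIiIiIiIiIiIiIiIiIiIiIiIiIREREiIiIiIiIiIiIiIiIiIiIiIiIiIiIiIiIiIiIiIhERESIiIiIiIiIiIiIiIiIiIiIiIiIiIiIiIiIiIiIiIRERIiIiIiIiIiIiIiIiIiIiIiIiIiIiIiIiIiIiIiIiEREiIiIiIiIiIiIiIiIiIiIiIiIiIiIiIiIiIiIiIiIhESIiIiIiIiIiIiIiIiIiIiIiIiIiIiIiIiIiIiIiIiIRIiIiIiIiIiIiIiIiIiIiIiIiIiIiIiIiIiIiIiIiIiIiIiIiIiIiIiIiIiIiIiIiIiIiIiIiIiIiIiIiIiIiIiIiIiIiIiIiIiIiIiIiIiIiIiIiIiIiIiIiIiIiIiIiIiIiIiIiIiIiIiIiIiIiIiIiIiIiIiIiIiIiIiIiKZkzMzMzMzMzMzMzMzMzMzMzMzMzMzMzMyIiIiIiIimZmTMzMzMzMzMzMzMzMzMzMzMzMzMzMzMzMyIiIiIimZmZMzMzMzMzMzMzMzMzMzMzMzMzMzMzMzMzMyIiIpmZmZkzMzMzMzMzMzMzMzMzMzMzMzMzMzMzMzMzMiIpmZmZmTMzMzMzMzMzMzMzMzMzMzMzMzMzMzMzMzMzIpmZmZmZMzMzMzMzMzMzMzMzMzMzMzMzMzMzMzMzMzM5mZmZmZkzMzMzMzMzMzMzMzMzMzMzMzMzMzMzMzMzM4iZmZmZmTMzMzMzMzMzMzMzMzMzMzMzMzMzMzMzMzM4iImZmZmZMzMzMzMzMzMzMzMzMzMzMzMzMzMzMzMzM4iIiJmZmZkzMzMzMzMzMzMzMzMzMzMzMzMzMzMzMzM4iIiIiZmZmTMzMzMzMzMzMzMzMzMzMzMzMzMzMzMzOIiIiIiIiZmZMzMzMzMzMzMzMzMzMzMzMzMzMzMzMziIiIiIiIiIiZkzMzMzMzMzMzMzMzMzMzMzMzMzMzOIiIiIiIiIiHd3d0RERERERERERERERERERERERERESIiIiIiIiIh3d3d3RERERERERERERERERERERERERERESIiIiIiId3d3d3dERERERERERERERERERERERERERERESIiIiId3d3d3d0REREREREREREREREREREREREREREREiIiHd3d3d3d3RERERERERERERERERERERERERERERERIiHd3d3d3d3dERERERERERERERERERERERERERERERESHd3d3d3d3d0RERERERERERERERERERERERERERERERHd3d3d3d3d3RERERERERERERERERERERERERERERERKp3d3d3d3d3dERERERERERERERERERERERERERERERKqqd3d3d3d3d0RERERERERERERERERERERERERERERKqqqqd3d3d3d3RERERERERERERERERERERERERERERKqqqqqnd3d3d3dERERERERERERERERERERERERERESqqqqqqqZmd3d3d0REREREREREREREREREREREREREqqqqqqZmZmZmZmZmVVVVVVVVVVVVVVVVVVVVVVWqqqqqqqqqZmZmZmZmZmZVVVVVVVVVVVVVVVVVVVVVVVWqqqqqqmZmZmZmZmZmZlVVVVVVVVVVVVVVVVVVVVVVVVWqqqqmZmZmZmZmZmZmVVVVVVVVVVVVVVVVVVVVVVVVVVqqqmZmZmZmZmZmZmZVVVVVVVVVVVVVVVVVVVVVVVVVVaqmZmZmZmZmZmZmZlVVVVVVVVVVVVVVVVVVVVVVVVVVWmZmZmZmZmZmZmZmVVVVVVVVVVVVVVVVVVVVVVVVVVVbZmZmZmZmZmZmZmZVVVVVVVVVVVVVVVVVVVVVVVVVVbu2ZmZmZmZmZmZmZlVVVVVVVVVVVVVVVVVVVVVVVVW7u7tmZmZmZmZmZmZm"/>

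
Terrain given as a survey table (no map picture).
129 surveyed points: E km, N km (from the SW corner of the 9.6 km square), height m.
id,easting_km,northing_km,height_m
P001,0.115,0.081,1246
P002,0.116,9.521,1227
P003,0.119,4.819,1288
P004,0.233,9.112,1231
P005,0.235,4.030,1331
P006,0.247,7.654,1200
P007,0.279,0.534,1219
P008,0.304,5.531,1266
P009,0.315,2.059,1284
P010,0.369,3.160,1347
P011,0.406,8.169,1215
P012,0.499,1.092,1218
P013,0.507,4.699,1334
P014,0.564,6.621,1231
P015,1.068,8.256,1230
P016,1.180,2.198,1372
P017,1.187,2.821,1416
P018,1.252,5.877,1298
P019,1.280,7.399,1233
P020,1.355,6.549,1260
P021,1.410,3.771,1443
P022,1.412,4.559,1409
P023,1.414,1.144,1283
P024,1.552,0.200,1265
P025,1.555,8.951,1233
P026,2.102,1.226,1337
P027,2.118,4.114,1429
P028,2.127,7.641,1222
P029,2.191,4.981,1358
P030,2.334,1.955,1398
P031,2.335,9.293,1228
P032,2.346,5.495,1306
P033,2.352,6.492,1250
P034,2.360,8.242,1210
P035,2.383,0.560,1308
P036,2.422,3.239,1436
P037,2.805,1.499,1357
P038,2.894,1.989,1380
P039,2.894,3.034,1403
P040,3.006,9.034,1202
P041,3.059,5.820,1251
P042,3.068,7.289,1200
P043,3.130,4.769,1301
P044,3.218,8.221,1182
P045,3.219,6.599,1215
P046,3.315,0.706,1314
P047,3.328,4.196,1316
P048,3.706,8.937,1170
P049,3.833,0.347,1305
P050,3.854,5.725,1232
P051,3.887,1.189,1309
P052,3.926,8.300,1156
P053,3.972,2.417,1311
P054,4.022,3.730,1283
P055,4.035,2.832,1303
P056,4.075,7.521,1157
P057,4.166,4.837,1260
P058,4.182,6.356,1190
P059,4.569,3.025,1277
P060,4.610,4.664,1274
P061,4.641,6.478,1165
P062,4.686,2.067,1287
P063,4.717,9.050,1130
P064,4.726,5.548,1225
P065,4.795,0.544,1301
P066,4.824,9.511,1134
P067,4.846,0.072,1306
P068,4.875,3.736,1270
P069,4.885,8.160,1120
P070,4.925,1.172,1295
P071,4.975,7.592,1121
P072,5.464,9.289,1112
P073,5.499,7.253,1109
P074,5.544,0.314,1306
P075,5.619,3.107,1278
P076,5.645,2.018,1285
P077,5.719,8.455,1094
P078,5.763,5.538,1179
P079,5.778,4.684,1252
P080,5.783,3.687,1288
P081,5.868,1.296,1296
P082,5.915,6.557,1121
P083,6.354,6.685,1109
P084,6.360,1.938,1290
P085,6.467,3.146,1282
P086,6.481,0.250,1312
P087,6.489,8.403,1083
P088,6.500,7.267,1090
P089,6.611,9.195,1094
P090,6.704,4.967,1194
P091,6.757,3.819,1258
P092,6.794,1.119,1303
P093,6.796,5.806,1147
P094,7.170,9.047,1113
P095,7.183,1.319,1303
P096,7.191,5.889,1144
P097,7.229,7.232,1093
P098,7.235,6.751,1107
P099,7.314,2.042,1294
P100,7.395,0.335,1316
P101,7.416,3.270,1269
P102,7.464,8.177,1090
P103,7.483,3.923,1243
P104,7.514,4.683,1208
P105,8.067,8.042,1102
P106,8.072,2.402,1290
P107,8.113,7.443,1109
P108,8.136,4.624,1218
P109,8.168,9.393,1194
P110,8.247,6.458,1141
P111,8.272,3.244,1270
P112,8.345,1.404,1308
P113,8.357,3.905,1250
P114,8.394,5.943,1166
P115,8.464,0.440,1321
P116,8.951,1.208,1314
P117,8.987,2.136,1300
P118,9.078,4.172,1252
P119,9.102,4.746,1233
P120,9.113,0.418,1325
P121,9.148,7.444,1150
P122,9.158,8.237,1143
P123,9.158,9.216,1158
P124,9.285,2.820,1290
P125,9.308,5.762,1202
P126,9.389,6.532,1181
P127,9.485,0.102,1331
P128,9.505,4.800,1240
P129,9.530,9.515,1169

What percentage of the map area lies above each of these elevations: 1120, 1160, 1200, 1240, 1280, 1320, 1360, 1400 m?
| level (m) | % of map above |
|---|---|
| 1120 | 90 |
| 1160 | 80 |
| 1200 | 71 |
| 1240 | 55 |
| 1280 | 40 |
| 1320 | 15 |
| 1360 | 9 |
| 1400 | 5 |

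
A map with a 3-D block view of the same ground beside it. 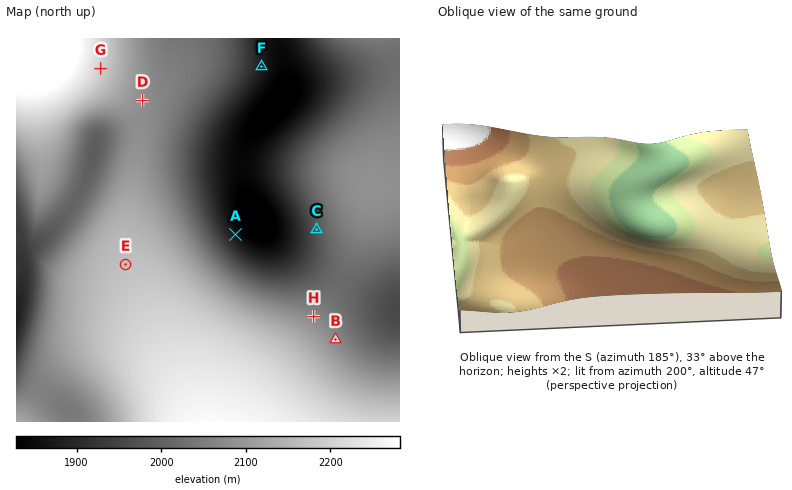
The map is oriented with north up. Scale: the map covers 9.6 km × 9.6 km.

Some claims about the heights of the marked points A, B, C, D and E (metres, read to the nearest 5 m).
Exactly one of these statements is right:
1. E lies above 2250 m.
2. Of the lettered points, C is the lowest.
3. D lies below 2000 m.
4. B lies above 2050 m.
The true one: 4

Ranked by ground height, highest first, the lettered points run G H F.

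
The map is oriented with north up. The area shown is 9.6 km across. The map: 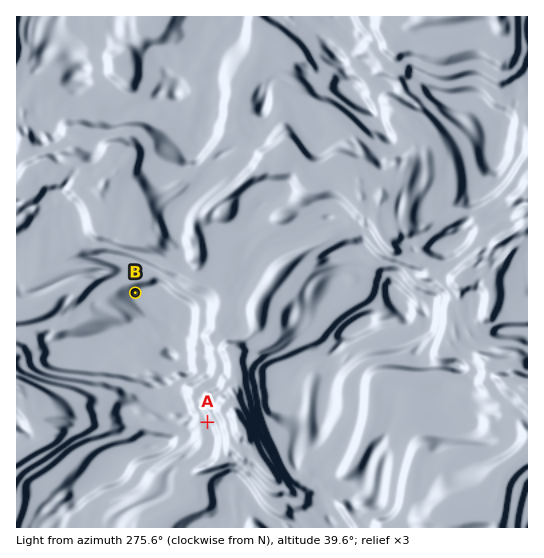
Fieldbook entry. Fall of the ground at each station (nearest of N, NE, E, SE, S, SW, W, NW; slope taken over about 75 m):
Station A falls SW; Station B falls SE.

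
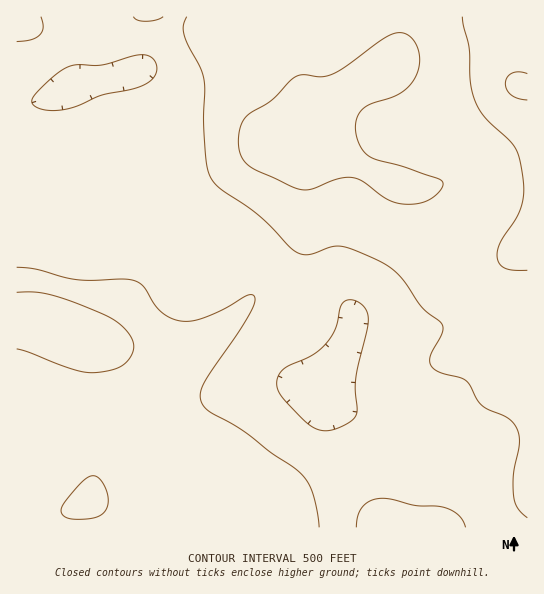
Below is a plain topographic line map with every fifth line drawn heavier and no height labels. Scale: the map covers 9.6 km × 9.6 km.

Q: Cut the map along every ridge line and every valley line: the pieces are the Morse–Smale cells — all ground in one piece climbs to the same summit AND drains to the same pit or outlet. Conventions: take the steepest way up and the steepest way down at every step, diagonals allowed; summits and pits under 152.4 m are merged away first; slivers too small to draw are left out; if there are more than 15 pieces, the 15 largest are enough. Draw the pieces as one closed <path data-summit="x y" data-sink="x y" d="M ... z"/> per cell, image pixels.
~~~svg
<path data-summit="62 330" data-sink="323 386" d="M269 267l-2 0-10 23-12 16-38 35-21 12-23 0-50-8-42-10-33-19-22-2 1 214 476-1-17-40-28-34-13-22-9-8-9-3-24 5-16-1-36-15-16-10-2-5 0-8-19-15-7-12-1-18 4-12 0-16-3-8-16-28z"/><path data-summit="387 67" data-sink="323 386" d="M318 131l-14 32 1 35-6 28-4 8-22 21-5 10 17 17 15 31 0 16-4 12 0 13 5 13 9 10 13 9 0 8 2 5 16 10 42 16 34-5 9 3 9 8 13 22 28 34 16 39 2 2 33 0 1-222-25-7-12-7-21-16-17-17-13-22-9-30-10-16-8-4-24-6-44-22-22-18z"/><path data-summit="387 67" data-sink="67 87" d="M262 16l-194 1 1 24 7 34-4 10 5 2 8 10 7 13 5 20 0 24-4 19 0 44-2 8 6-2 30 1 51 21 21 3 8-4 18 11 42 12 6-12 22-21 6-16 4-20-1-35 16-40-16-22-5-30-12-25-12-17z"/><path data-summit="62 330" data-sink="67 87" d="M67 16l-51 1 0 296 26 4 29 18 42 10 64 10 13-3 24-16 31-30 12-16 10-24-42-11-18-11-8 4-21-3-51-21-30-1-8 3 4-9 0-44 4-19 0-24-5-20-7-13-8-10-5-2 4-10-5-25z"/><path data-summit="387 67" data-sink="519 87" d="M519 16l-117 0-2 27-7 19-11 10-33 19-20 19-9 15-1 8 4 8 22 18 44 22 24 6 8 4 10 16 9 30 13 22 17 17 21 16 12 7 24 6 1-215-8-3 7-18 0-20z"/><path data-summit="387 67" data-sink="323 386" d="M401 16l-138 1 12 12 12 17 12 25 5 30 17 23 8-14 20-19 33-19 11-10 7-19z"/><path data-summit="62 330" data-sink="519 87" d="M527 16l-7 1 7 32 0 20-7 16 1 3 4 1 3 0z"/>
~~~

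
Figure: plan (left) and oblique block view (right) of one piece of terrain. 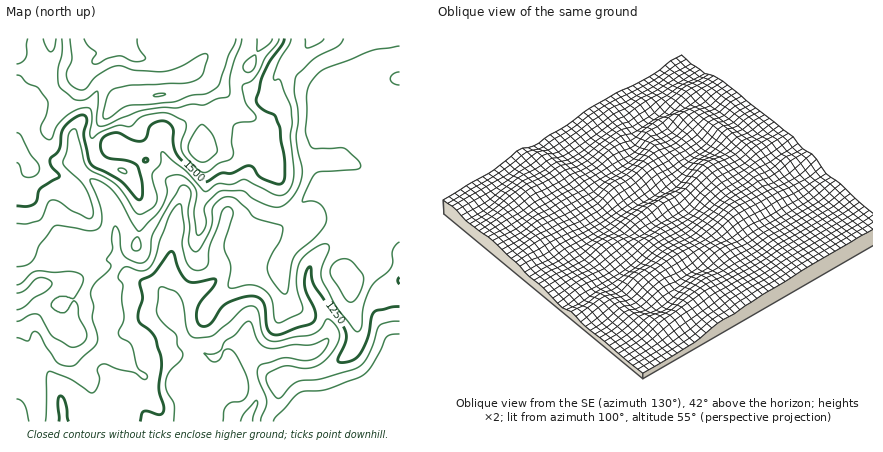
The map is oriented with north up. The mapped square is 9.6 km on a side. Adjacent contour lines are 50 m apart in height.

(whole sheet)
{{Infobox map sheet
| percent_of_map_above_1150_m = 94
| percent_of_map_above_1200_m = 87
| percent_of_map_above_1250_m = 81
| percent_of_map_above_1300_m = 70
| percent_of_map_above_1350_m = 48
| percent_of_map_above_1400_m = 36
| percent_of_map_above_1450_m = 28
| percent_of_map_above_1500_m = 22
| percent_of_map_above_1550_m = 15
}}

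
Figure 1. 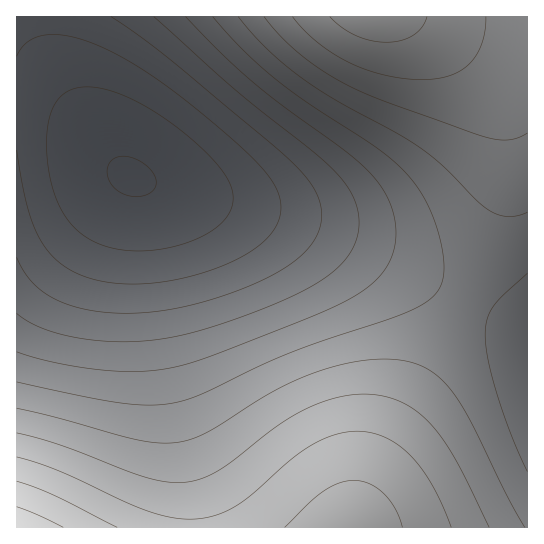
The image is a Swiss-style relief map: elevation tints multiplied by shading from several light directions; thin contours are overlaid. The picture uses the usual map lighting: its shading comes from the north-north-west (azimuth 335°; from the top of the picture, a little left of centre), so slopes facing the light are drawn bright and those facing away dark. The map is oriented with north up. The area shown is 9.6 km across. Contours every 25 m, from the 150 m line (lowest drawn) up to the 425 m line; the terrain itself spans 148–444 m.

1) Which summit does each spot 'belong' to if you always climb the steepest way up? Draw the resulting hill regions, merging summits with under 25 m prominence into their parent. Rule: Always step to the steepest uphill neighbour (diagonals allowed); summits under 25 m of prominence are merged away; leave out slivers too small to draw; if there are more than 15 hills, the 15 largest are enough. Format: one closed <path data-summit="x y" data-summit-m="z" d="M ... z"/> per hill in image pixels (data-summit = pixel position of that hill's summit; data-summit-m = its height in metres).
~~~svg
<path data-summit="349 527" data-summit-m="411" d="M139 180l-3 1 8 12 4 17 13 124 28 145 5 49 334-1-1-198-32-13-133-68-35-15-57-18-83-20z"/><path data-summit="374 17" data-summit-m="412" d="M527 16l-484 0 0 13 6 28 15 30 37 59 15 19 13 11 24 9 117 30 57 18 35 15 133 68 32 13z"/><path data-summit="17 527" data-summit-m="444" d="M42 16l-26 1 0 510 177 1 0-17-4-32-25-128-8-57-7-75-5-26-4-8-15-12-16-16-45-70-17-38z"/>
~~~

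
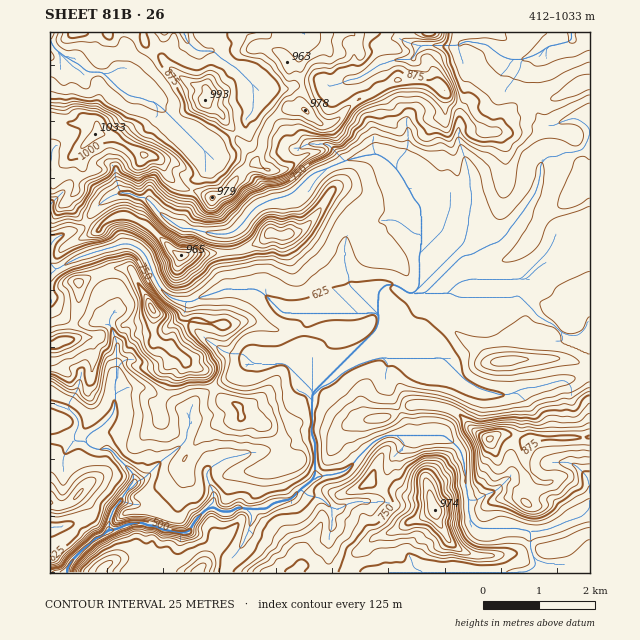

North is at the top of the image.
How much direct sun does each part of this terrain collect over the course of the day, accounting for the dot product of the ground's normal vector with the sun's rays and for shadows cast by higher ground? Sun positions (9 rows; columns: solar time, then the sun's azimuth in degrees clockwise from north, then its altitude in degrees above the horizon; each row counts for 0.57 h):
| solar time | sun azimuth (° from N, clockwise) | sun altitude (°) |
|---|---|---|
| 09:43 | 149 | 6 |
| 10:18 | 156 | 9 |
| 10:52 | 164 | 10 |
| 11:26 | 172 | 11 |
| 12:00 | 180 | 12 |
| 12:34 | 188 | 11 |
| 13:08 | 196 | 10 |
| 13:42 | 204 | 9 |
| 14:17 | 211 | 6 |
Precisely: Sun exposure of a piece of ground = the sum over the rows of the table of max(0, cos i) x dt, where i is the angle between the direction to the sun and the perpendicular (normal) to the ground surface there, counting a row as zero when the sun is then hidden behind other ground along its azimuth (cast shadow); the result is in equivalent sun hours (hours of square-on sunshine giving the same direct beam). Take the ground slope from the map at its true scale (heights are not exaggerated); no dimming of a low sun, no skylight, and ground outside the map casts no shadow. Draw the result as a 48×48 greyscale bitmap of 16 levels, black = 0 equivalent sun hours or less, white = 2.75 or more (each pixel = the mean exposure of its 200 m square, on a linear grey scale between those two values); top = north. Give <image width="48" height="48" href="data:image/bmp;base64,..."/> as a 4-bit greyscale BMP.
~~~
<image width="48" height="48" href="data:image/bmp;base64,Qk32BAAAAAAAAHYAAAAoAAAAMAAAADAAAAABAAQAAAAAAIAEAAATCwAAEwsAABAAAAAAAAAAAAAAABEREQAiIiIAMzMzAERERABVVVUAZmZmAHd3dwCIiIgAmZmZAKqqqgC7u7sAzMzMAN3d3QDu7u4A////APkRJ3VEQhNkIREzVDNWZmZmd3mqh2VVVZwgADREQhAmMQATMiJIh3aK7/l2ZUeIZUmBAAMyEAA2UiEREyISeZmYiiAAABEjZzNnEAAAAAMzUzMgA0IhFIypswAAASIQA4doYEI3mkEgIxIhAUQzABSclSA0Wd2EIN23cyZ2VqYDAjABIRMiERAmVDJqz+y5ZSKJiyRlVnl4qblSIlmXVFRUEkM1hjV7mBAniJAlZmWYeIqqQiAmhTJTIzWIQ0eppyIBNWZkZlRleImapCAAMxIhEkSJhVIkVjMgATuGRVZSIiNWh5cgExAAASOId1QhSUMxAoh4Yld3ZDMyJGdjAiAAASSJZneJqjQ1d1WIh0eJmZhUJFZ3MBEAAEeYdmmaqlZmRERXdUR5qYhTRUR4qEMQElURMQAAAURWZERFVFRFZlMzRDNFZ4ZlZ0AAAAAAAEVpdVVlRVV3VDMzNDIRABerpgAAAAAAAGmrhVUzeHVCECNDRDIiEBEAAAAAAAAAAL6YdVVqzt1gAAFERUMyMiAAAAAAAAAAAOh2ZnvM3P+zAAA0RUQyMzEAARNEMzIREYeXiIVnd2MUMzM0VVRDM0RDMzRniIiHZMuXiprJdBETZERFVVVEVERERFQQAAAAEzeIh4plIQBJl2d2VWZ2VVVERVMRABEjRAAAFqVlEQR4q4ZVVEQ1ZVVEZSIiM0REVAAzIxSLcBIREzIjRDMzNVRWQ0RENERVVRNmdlNiAAAAASNFVVVVVVVTRVREQ0VVVUZ2ZmcgAzEAEjVndlVVVVVFVWVVRENEVTdnZncAXclUVWZ3dmZVVVZVVDRFVURDNBABWIQBbdyYh3eIZmZXeHZFVVVmVVREM3EAABASetzu7cu5h2VWZlRFVVRFd2VERFhAAAAXkjREau7cqGVVVERFVURDNGZUREJ+5ROrEAAAAFu8yWVVRERFVVVVREVUQ8ljff/CAAAhABEBWXZVRERVVVVVVEVlRL+yBqUAABn9UAAABIdlVVVFVVVWZUV4dWumEAAAFYvv5hAAAHh2VURFVVVWZlRXmaOaUQADzsU57ZIAACh2VERVVVVWZlRERoda6Y3LtRAAfv/4EAJERERVVVVVVVVEREd4qt/+dkAAGOu/xBATREVVVVVlVVVERFeHaqeqUwIQEkACz8UiNFVWZ2d3dlVERFNZmpUQACNEYzUzFH64ZneamXqpiHZmVFQkiCAAATRnUTZnm//Jmbmau6u6iId2VWZTMAAAI1esQyWJvburq4Z4uXUhI1VUNCEiEAABJb7GRCGLtAKquZllVoQRNFZ2VQAAAAASNIliMzEiIRA97IqYmmRDJFZ5lwAAAAIzV1M0REMQEiIRa8zLpiEjM0M1igAAATNFeEERNEV4U0QyEnmFISIzMzIiJBAAIzRXcQACNGiXeamIQQABESNEMzIiEUM0VVZmIAATeqlkSZqZhkISEiRDREMyIUmGZ2ZzMxNERXU0RFRVRWMgEyM1ZmVDIjeod1VCElVVUgJURFVlZke/xkVmVFZlRQ=="/>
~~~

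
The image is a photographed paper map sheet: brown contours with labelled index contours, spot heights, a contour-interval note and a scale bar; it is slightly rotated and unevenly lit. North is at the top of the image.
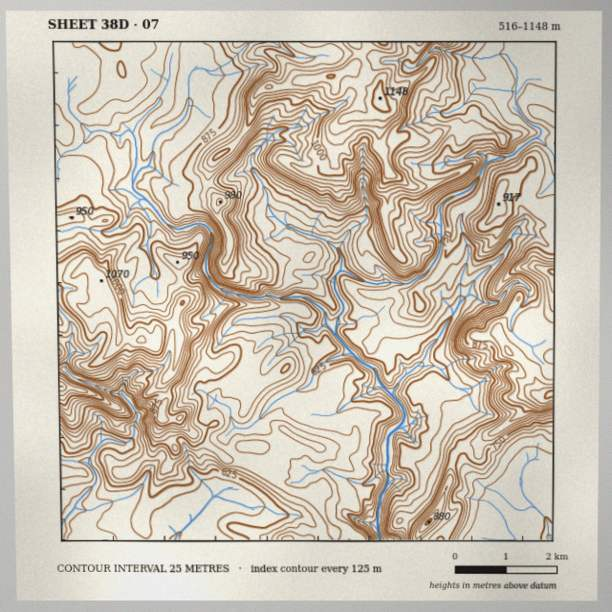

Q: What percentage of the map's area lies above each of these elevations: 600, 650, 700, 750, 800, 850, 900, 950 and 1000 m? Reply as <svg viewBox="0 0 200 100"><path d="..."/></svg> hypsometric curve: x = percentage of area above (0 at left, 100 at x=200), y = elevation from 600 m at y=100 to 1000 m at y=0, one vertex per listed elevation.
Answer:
<svg viewBox="0 0 200 100"><path d="M186 100l-22-12-26-13-23-13-17-12-28-12-26-13-17-13-11-12"/></svg>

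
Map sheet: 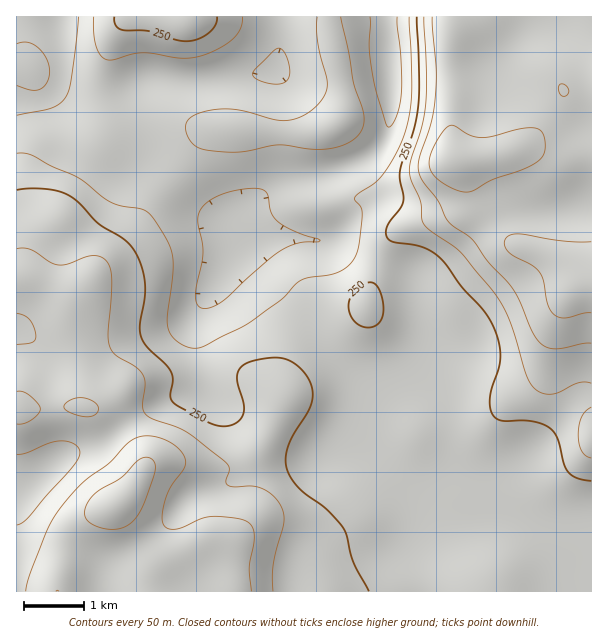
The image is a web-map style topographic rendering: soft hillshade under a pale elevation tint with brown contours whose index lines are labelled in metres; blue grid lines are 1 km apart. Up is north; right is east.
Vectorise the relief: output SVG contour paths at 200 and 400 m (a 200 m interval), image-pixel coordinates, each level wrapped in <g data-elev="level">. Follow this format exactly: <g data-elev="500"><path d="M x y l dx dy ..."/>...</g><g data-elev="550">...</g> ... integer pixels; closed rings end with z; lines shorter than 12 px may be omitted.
<g data-elev="200"><path d="M94 17l0 18 3 13 5 9 8 3 31-7 41 5 10 0 12-3 18-8 12-9 7-11 1-10"/><path d="M317 17l1 25 9 42-2 11-8 10-15 11-17 5-12-2-27-7-13-3-17 0-16 4-9 4-5 8 1 10 6 9 11 6 24 2 17-1 34-6 42 4 20-3 14-8 8-10 1-12-11-33-5-32-7-34"/><path d="M409 17l3 72-4 33-9 25-13 24-9 10-19 13-4 4 7 9 1 8-3 31-6 14-6 7-9 5-11 3-19 3-8 3-18 18-31 23-50 25-9 1-9-3-9-6-5-9-2-13 6-42 0-18-6-17-17-25-9-6-19-3-9-3-9-5-18-15-11-7-24-10-19-11-8-2-7 0"/></g><g data-elev="400"><path d="M103 528l10 1 9-1 8-4 7-8 7-13 11-30 0-9-3-5-6-2-6 2-18 18-24 14-9 9-4 10 1 8 5 6z"/><path d="M591 242l-28-1-47-7-9 3-3 6 2 6 4 5 21 11 8 7 4 9 5 24 7 10 5 3 6 0 18-5 7 0"/><path d="M458 191l9 1 6-1 18-11 31-10 15-8 6-6 2-6 0-10-3-8-5-3-10-1-36 9-11 1-10-3-17-10-6 2-7 9-8 14-3 9 0 8 3 6 6 7z"/><path d="M563 96l4-1 2-5-3-5-5-1-2 2-1 3 2 5z"/></g>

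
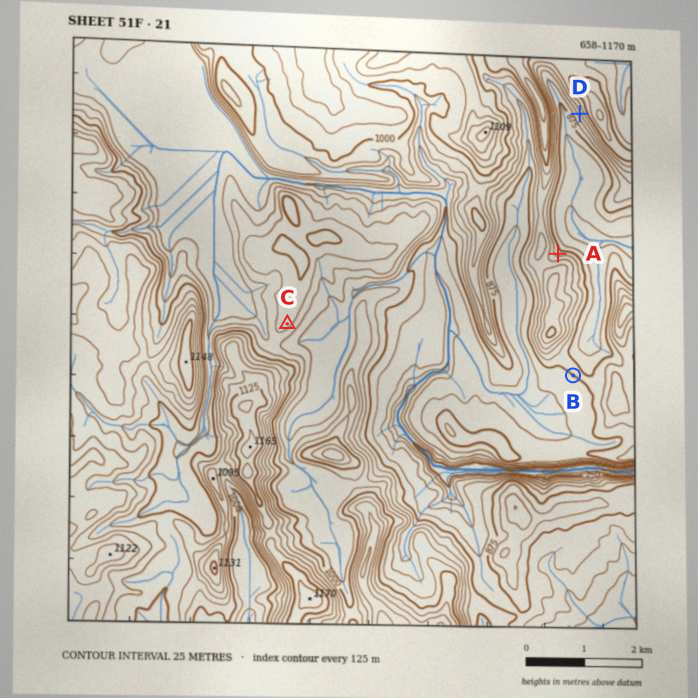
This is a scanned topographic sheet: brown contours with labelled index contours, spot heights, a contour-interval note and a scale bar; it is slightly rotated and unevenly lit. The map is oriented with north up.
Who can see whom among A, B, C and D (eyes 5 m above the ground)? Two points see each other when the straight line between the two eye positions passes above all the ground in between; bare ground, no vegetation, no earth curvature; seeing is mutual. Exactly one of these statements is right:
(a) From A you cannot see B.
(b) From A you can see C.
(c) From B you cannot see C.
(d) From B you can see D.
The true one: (a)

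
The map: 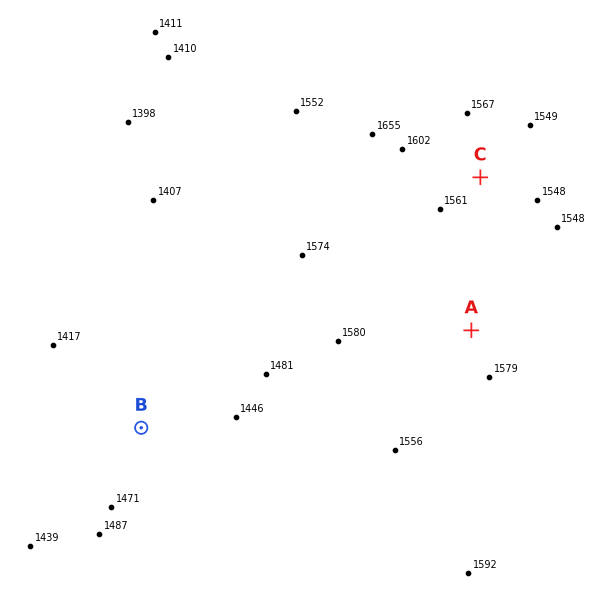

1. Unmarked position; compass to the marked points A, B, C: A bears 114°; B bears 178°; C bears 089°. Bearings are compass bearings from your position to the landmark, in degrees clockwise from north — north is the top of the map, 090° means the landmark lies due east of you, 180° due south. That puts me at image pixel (133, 182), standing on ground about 1390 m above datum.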